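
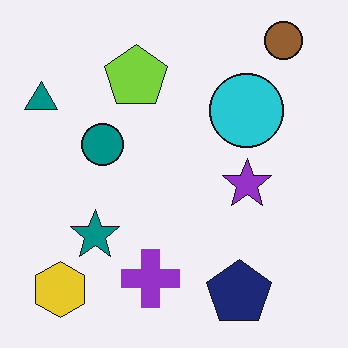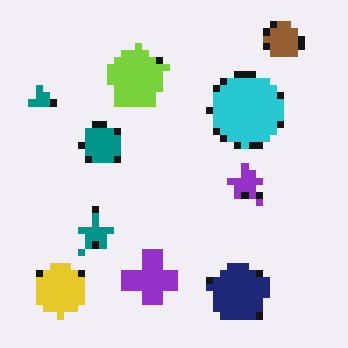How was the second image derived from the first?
This is the original image moderately pixelated.

Shapes are reduced to large square blocks; fine edges and outlines are lost — a downscale-then-upscale (mosaic) effect.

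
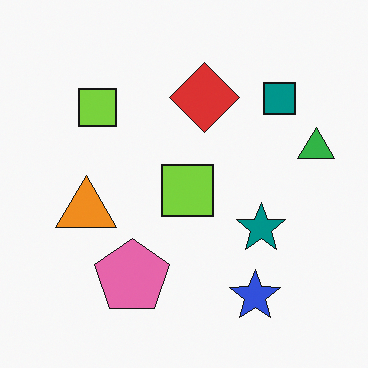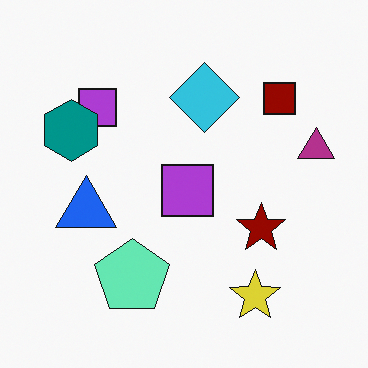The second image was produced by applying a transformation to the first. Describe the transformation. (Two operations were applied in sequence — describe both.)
The image was hue-shifted through roughly half the color wheel, then overlaid with an additional teal hexagon.

Every shape's color has rotated by the same amount around the hue wheel — a uniform hue shift. A teal hexagon appears in the second image that is absent from the first.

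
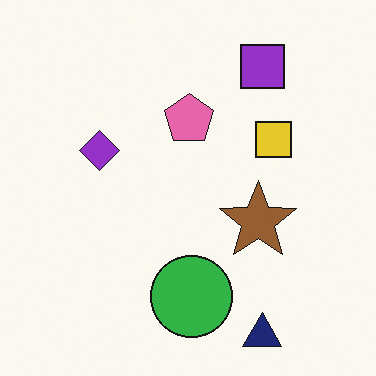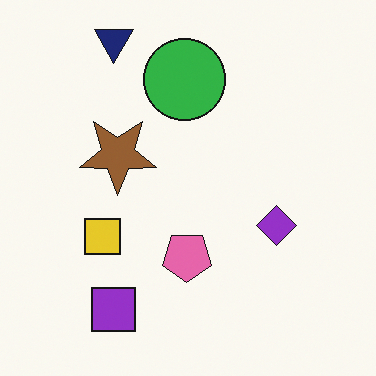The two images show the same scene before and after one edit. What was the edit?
Rotated 180°.

The navy triangle sits in the bottom-right of the first image and the top-left of the second — consistent with a whole-image 180° rotation.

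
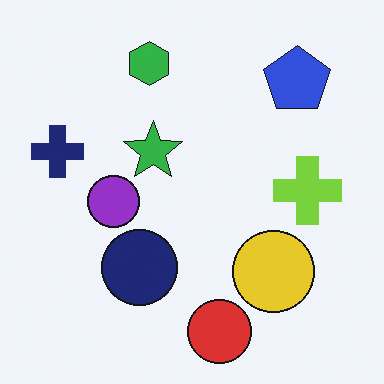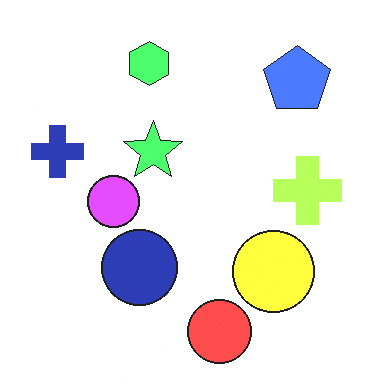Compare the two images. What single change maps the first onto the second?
The second image is the first brightened a lot.

Every pixel — background and shapes alike — is uniformly brightened.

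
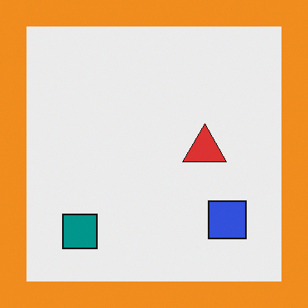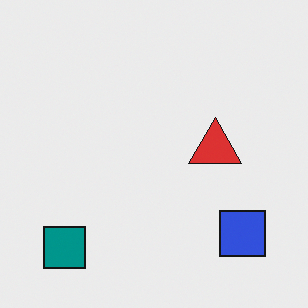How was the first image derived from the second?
The first image is the second framed with a orange border.

A solid orange frame runs around the edge of the first image, with the content slightly shrunk inside it.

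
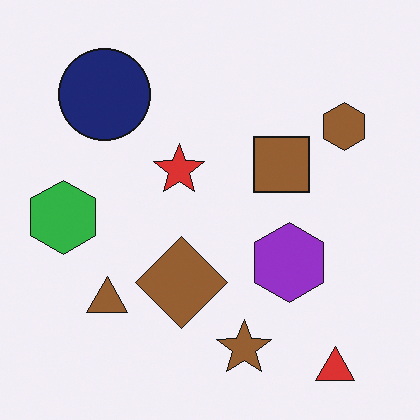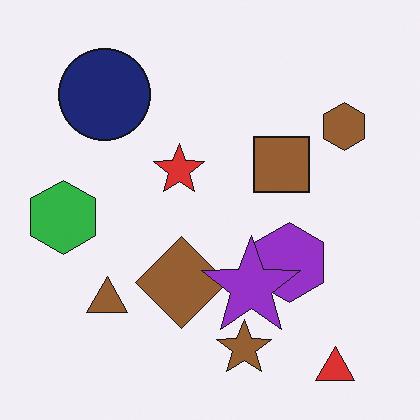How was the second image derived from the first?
The transformation is: overlaid with an additional purple star.

A purple star appears in the second image that is absent from the first.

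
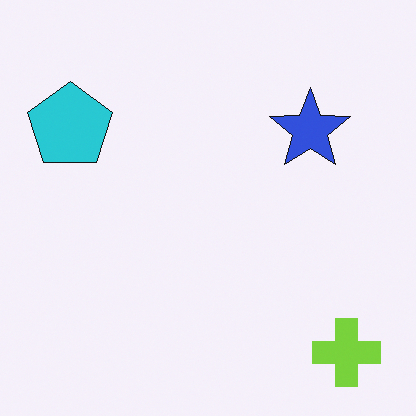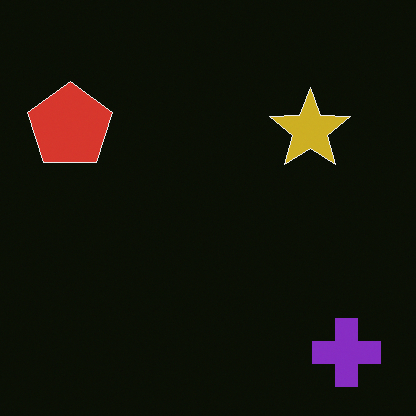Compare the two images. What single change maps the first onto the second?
The image was color-inverted (negative).

The light background has become dark and every shape's color is its complement — a photographic negative.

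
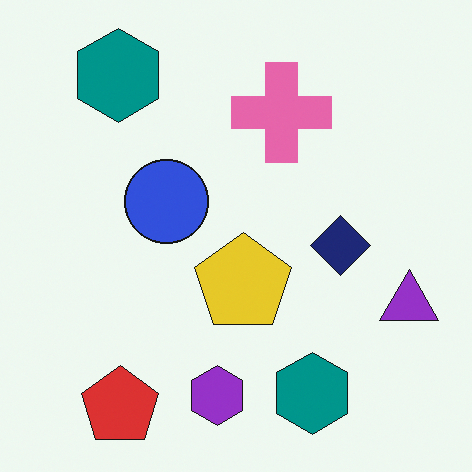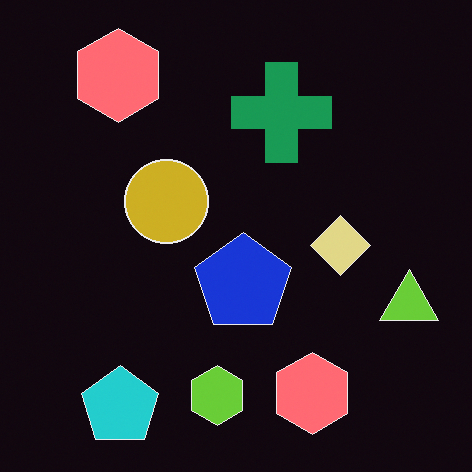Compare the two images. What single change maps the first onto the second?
This is the original image color-inverted (negative).

The light background has become dark and every shape's color is its complement — a photographic negative.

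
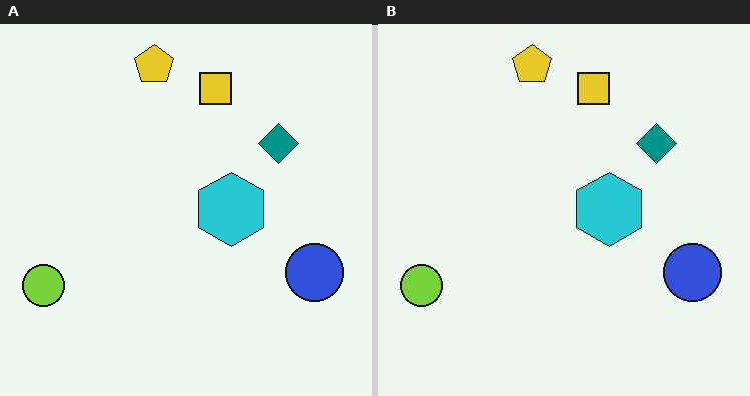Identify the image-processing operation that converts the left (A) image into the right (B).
It was JPEG-compressed with visible artifacts.

Blocky 8×8 compression artifacts appear around shape edges and the flat background shows ringing — characteristic JPEG degradation.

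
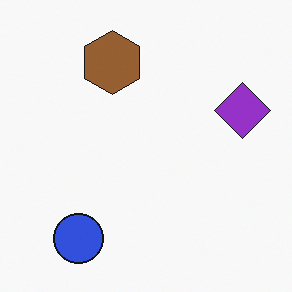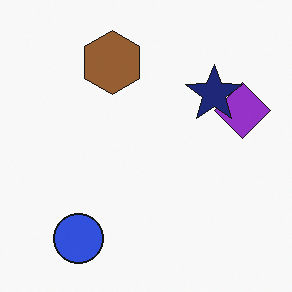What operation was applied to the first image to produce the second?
The image was overlaid with an additional navy star.

A navy star appears in the second image that is absent from the first.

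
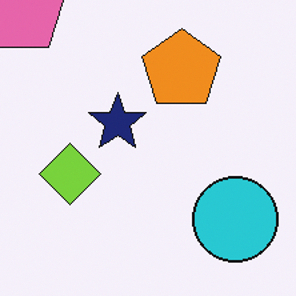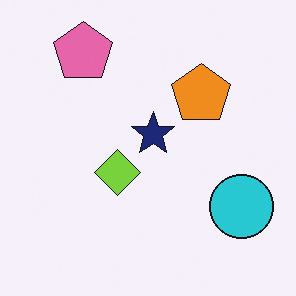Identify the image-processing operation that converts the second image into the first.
This is the original image cropped to a modestly smaller region and rescaled.

The visible shapes are larger and the field of view is narrower; shapes near the original edges may be partly or wholly outside the frame — a crop-and-rescale.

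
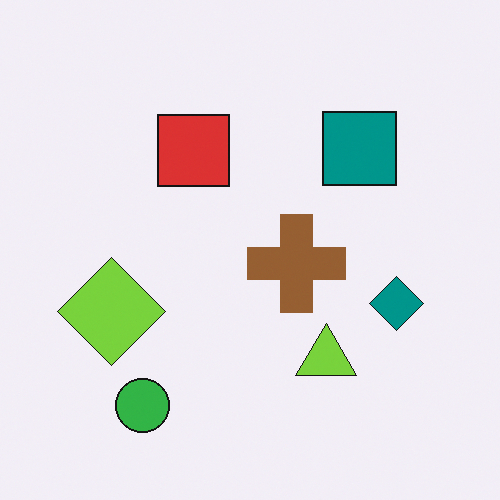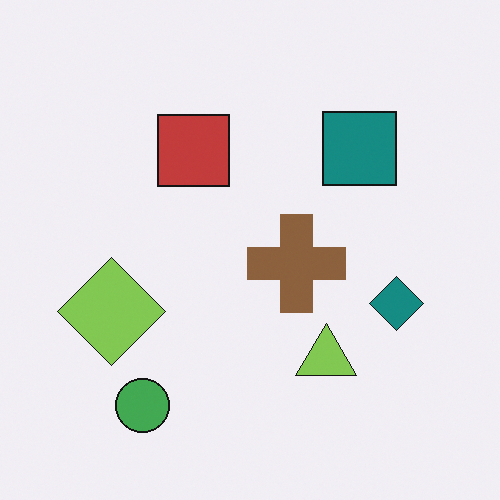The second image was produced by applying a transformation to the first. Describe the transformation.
Slightly desaturated.

All colors are more muted and greyish — a global saturation change.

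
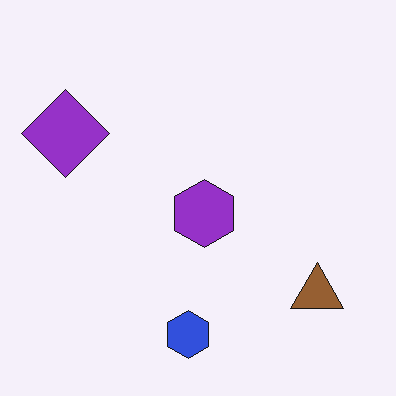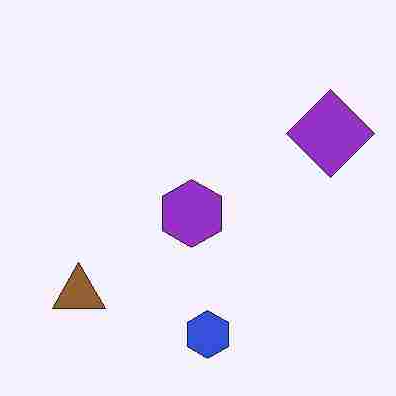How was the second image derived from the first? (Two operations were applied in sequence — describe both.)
The second image is the first degraded with heavy JPEG compression, then flipped horizontally (left ↔ right).

Blocky 8×8 compression artifacts appear around shape edges and the flat background shows ringing — characteristic JPEG degradation. The purple diamond is in the left of the first image and the right of the second — shapes on opposite sides of the vertical midline have swapped in a mirror flip.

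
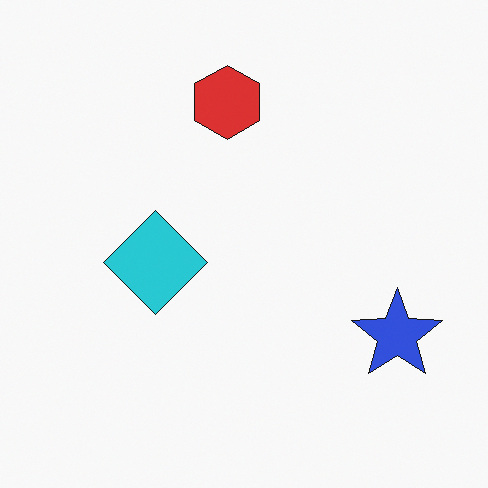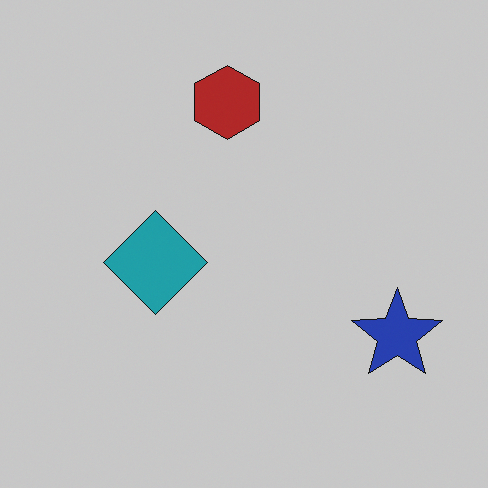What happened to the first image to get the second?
The transformation is: darkened a little.

Every pixel — background and shapes alike — is uniformly darkened.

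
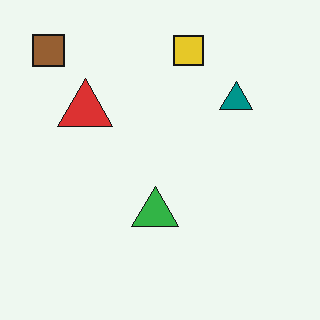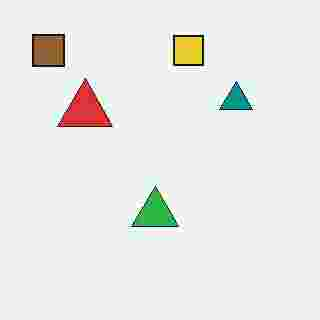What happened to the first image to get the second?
It was degraded with heavy JPEG compression.

Blocky 8×8 compression artifacts appear around shape edges and the flat background shows ringing — characteristic JPEG degradation.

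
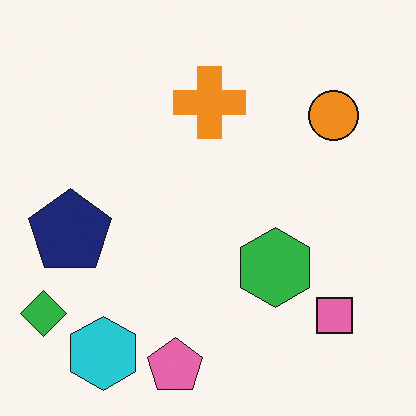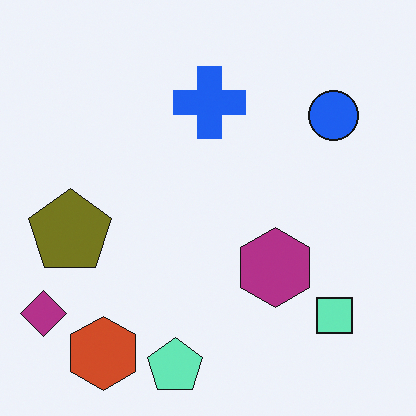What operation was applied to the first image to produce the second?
The transformation is: hue-shifted by a large amount.

Every shape's color has rotated by the same amount around the hue wheel — a uniform hue shift.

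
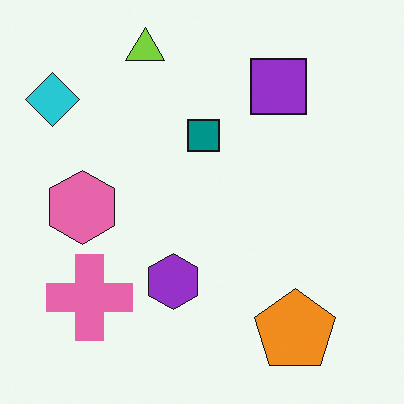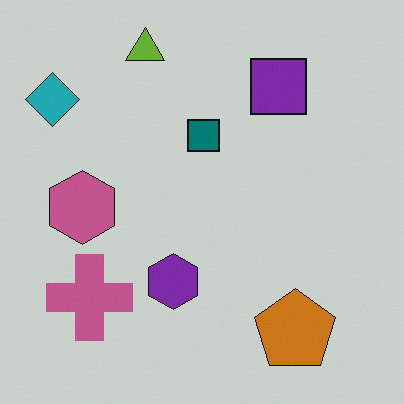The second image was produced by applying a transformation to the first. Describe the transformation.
It was slightly darkened.

Every pixel — background and shapes alike — is uniformly darkened.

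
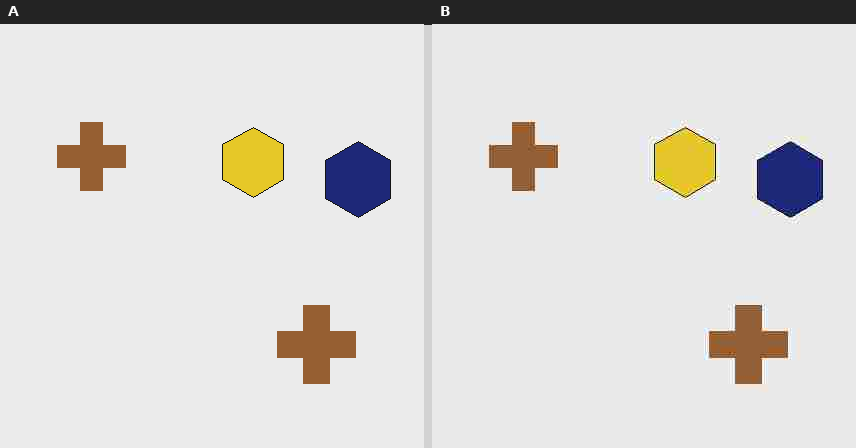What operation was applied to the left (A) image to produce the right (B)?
The image was heavily JPEG-compressed with obvious blocking artifacts.

Blocky 8×8 compression artifacts appear around shape edges and the flat background shows ringing — characteristic JPEG degradation.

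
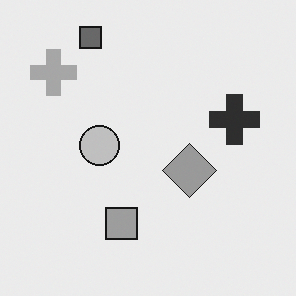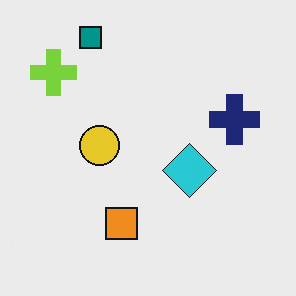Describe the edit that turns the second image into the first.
This is the original image converted to grayscale.

All color is removed — every shape is now a shade of grey.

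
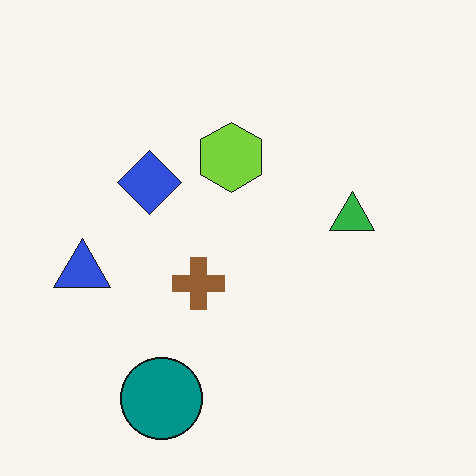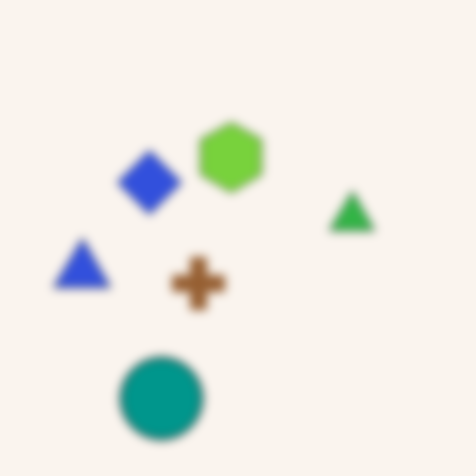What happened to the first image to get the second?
Noticeably gaussian-blurred.

Shape edges and outlines are uniformly softened across the whole image.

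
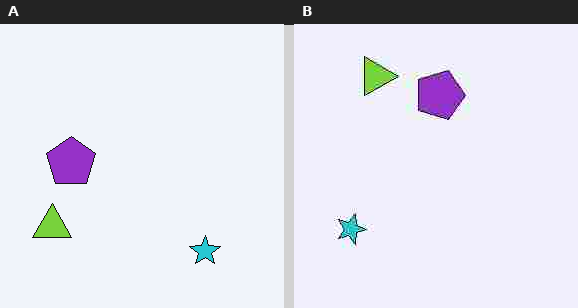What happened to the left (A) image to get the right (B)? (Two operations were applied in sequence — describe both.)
Rotated 90° clockwise, then degraded with heavy JPEG compression.

The lime triangle sits in the bottom-left of the left (A) image and the top-left of the right (B) — consistent with a whole-image 90° clockwise rotation. Blocky 8×8 compression artifacts appear around shape edges and the flat background shows ringing — characteristic JPEG degradation.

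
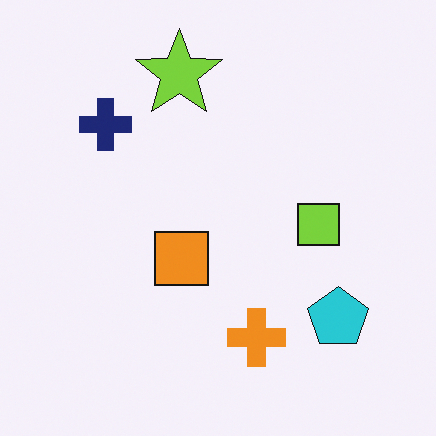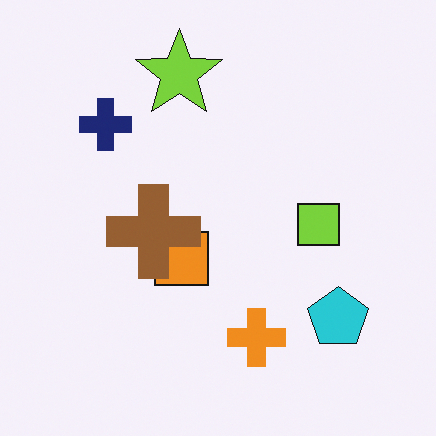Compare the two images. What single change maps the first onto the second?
The image was overlaid with an additional brown cross.

A brown cross appears in the second image that is absent from the first.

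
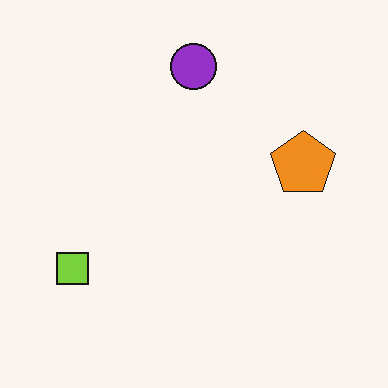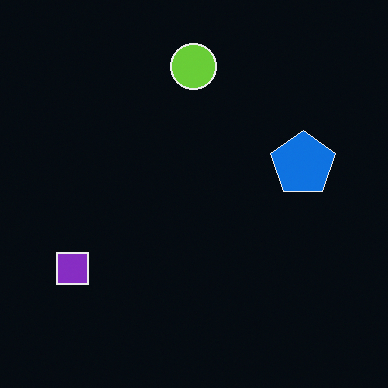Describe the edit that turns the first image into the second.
Color-inverted (negative).

The light background has become dark and every shape's color is its complement — a photographic negative.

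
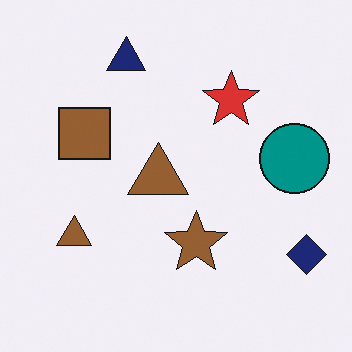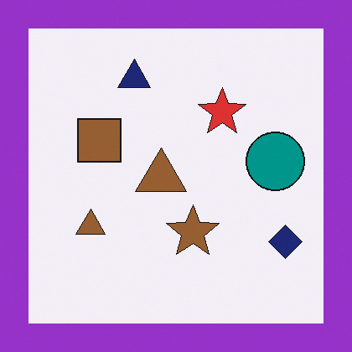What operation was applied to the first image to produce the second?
The second image is the first framed with a purple border.

A solid purple frame runs around the edge of the second image, with the content slightly shrunk inside it.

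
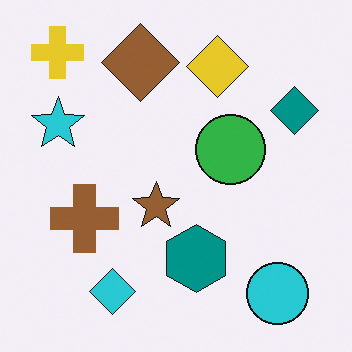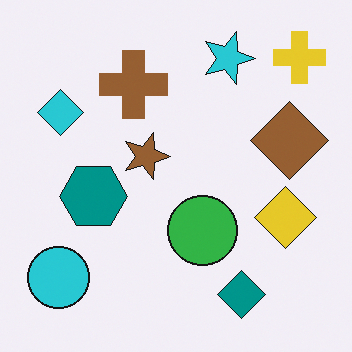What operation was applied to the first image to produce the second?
The transformation is: rotated 90° clockwise.

The yellow cross sits in the top-left of the first image and the top-right of the second — consistent with a whole-image 90° clockwise rotation.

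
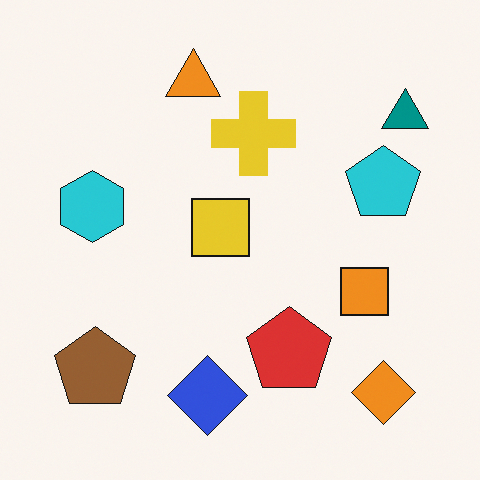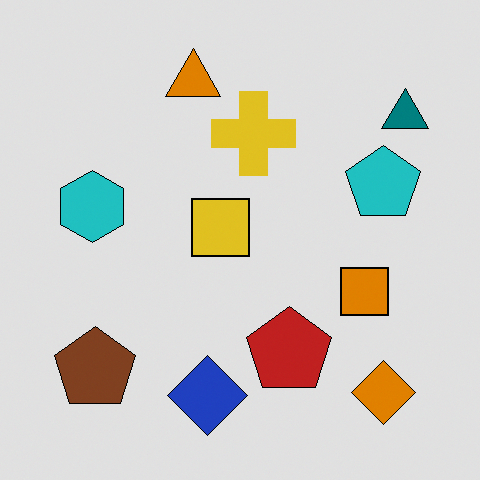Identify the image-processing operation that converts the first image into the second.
The second image is the first moderately posterized.

Each flat color has snapped to a coarser quantized level — most visibly, the near-white background has dropped to a flat grey.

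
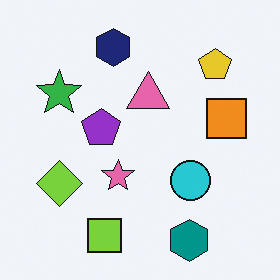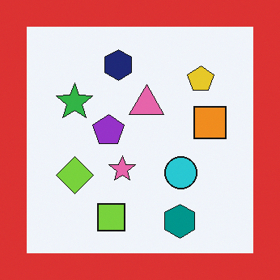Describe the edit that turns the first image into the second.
Framed with a red border.

A solid red frame runs around the edge of the second image, with the content slightly shrunk inside it.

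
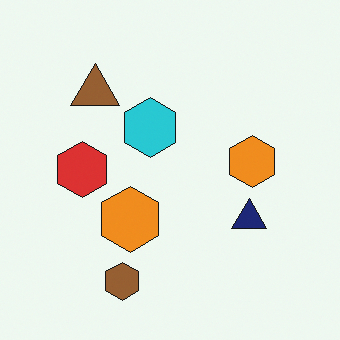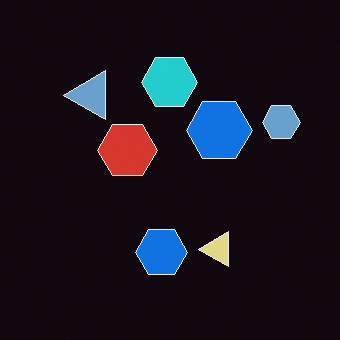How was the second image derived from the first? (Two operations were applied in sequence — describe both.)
The second image is the first color-inverted (negative), then transposed (reflected across the top-left ↔ bottom-right diagonal).

The light background has become dark and every shape's color is its complement — a photographic negative. Shapes have swapped their row and column positions — what was in the top-right is now in the bottom-left — a diagonal reflection.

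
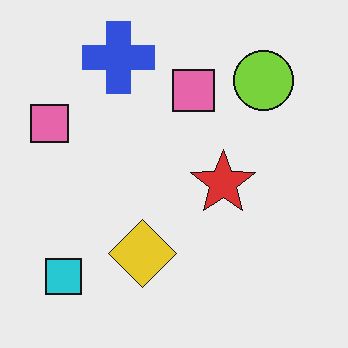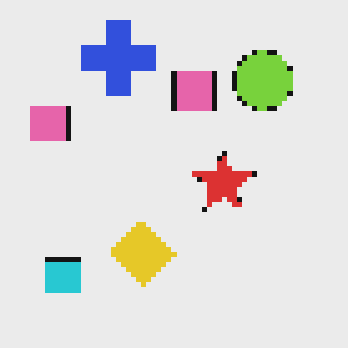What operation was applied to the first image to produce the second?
It was lightly pixelated (a mild mosaic effect).

Shapes are reduced to large square blocks; fine edges and outlines are lost — a downscale-then-upscale (mosaic) effect.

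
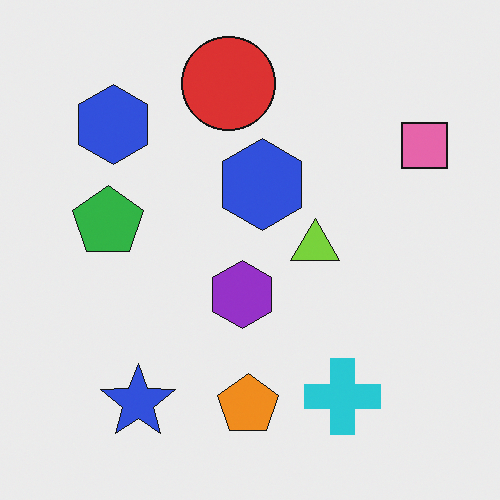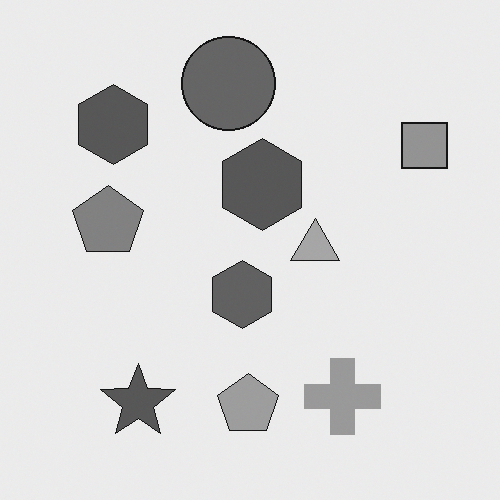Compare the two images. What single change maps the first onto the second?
It was converted to grayscale.

All color is removed — every shape is now a shade of grey.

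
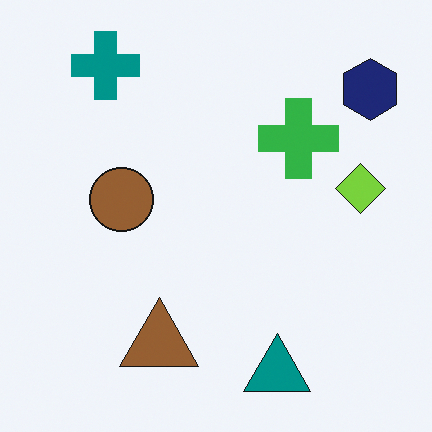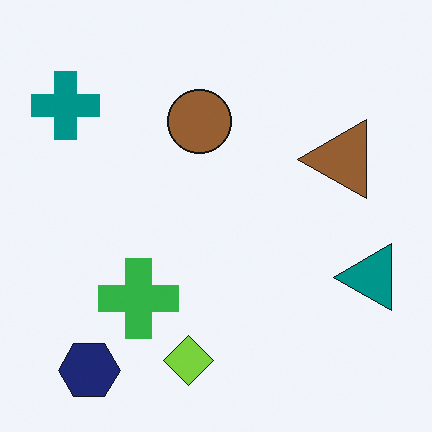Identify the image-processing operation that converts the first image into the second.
The second image is the first transposed (reflected across the top-left ↔ bottom-right diagonal).

Shapes have swapped their row and column positions — what was in the top-right is now in the bottom-left — a diagonal reflection.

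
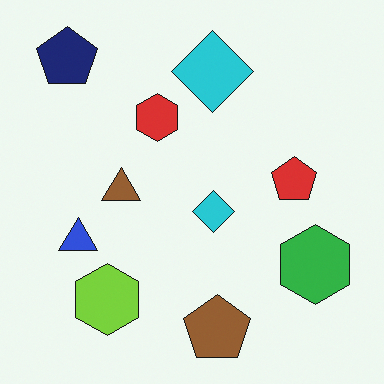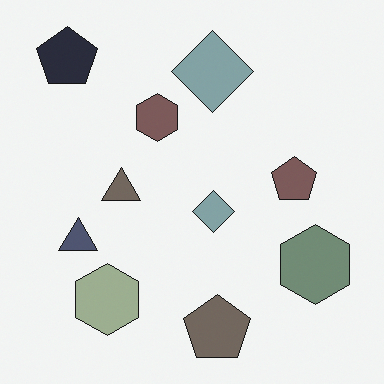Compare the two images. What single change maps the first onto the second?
It was made much more muted (saturation change).

All colors are more muted and greyish — a global saturation change.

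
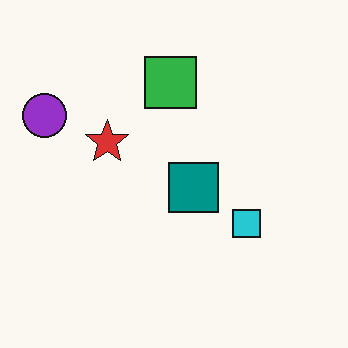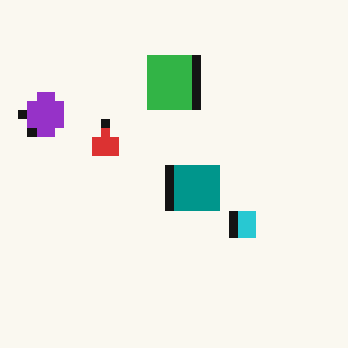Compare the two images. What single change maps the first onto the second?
The transformation is: coarsely pixelated.

Shapes are reduced to large square blocks; fine edges and outlines are lost — a downscale-then-upscale (mosaic) effect.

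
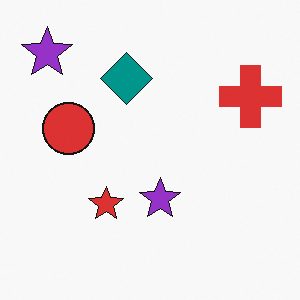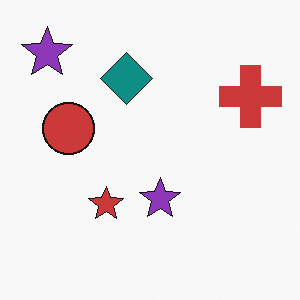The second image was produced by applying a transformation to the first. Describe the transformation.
It was slightly desaturated.

All colors are more muted and greyish — a global saturation change.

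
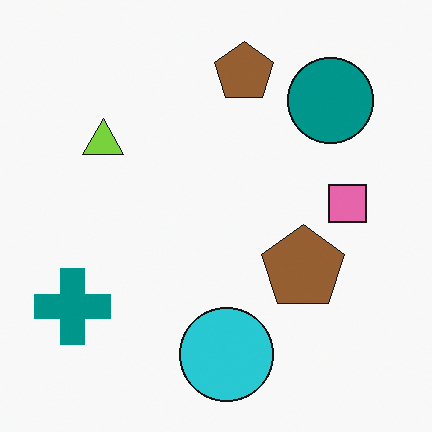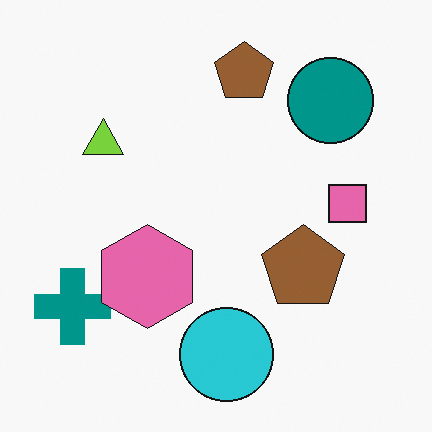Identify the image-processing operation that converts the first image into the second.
Overlaid with an additional pink hexagon.

A pink hexagon appears in the second image that is absent from the first.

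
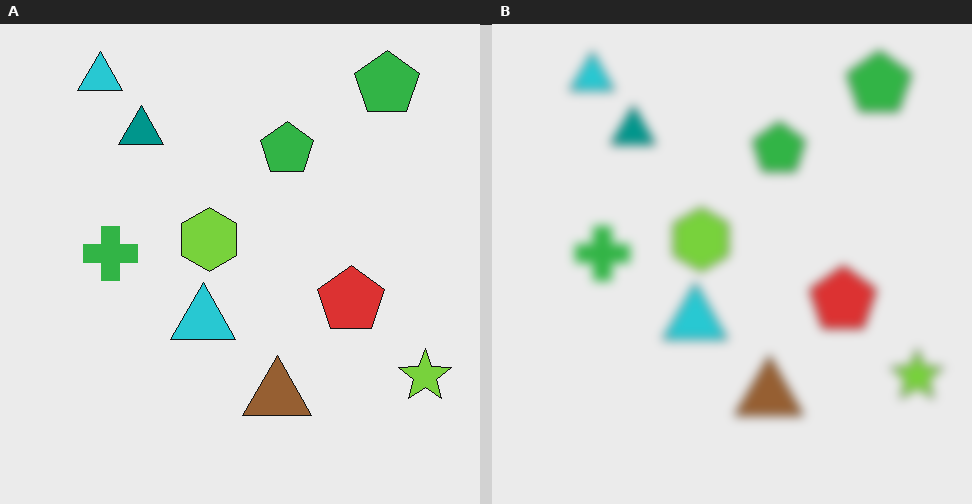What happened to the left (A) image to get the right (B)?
The image was strongly gaussian-blurred.

Shape edges and outlines are uniformly softened across the whole image.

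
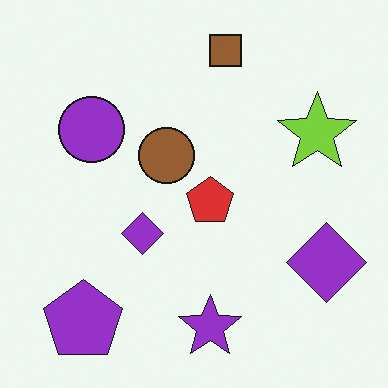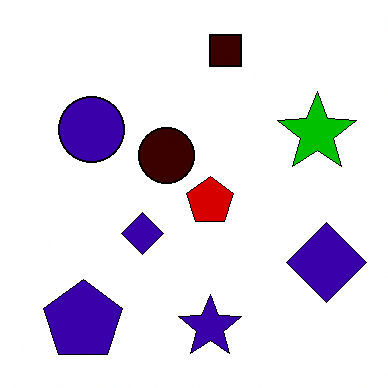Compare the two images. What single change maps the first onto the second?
The image was given much higher contrast.

Tones are pushed away from mid-grey across the whole image — a global contrast change.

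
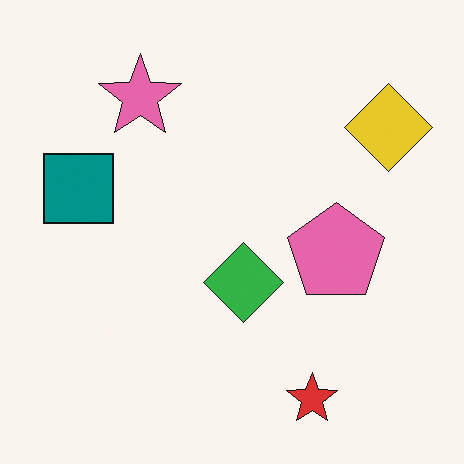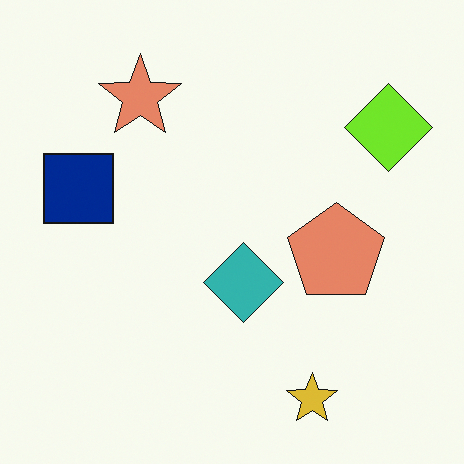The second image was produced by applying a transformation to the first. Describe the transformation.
The second image is the first hue-shifted by a small amount.

Every shape's color has rotated by the same amount around the hue wheel — a uniform hue shift.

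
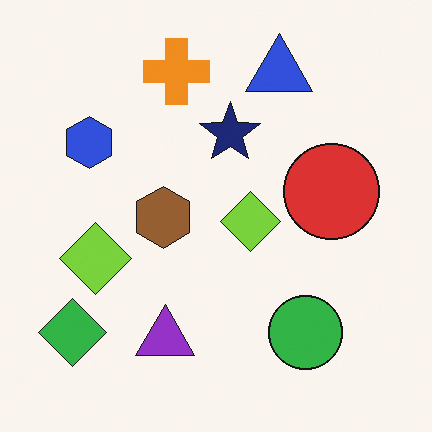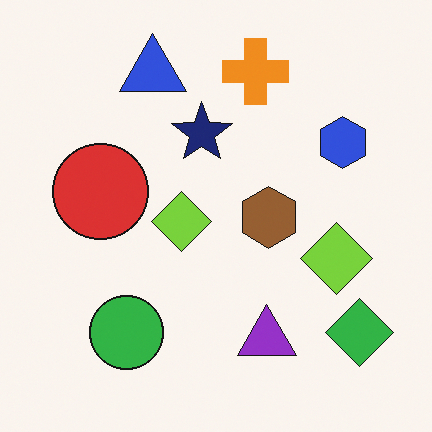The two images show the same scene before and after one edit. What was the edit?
It was flipped horizontally (left ↔ right).

The green diamond is in the bottom-left of the first image and the bottom-right of the second — shapes on opposite sides of the vertical midline have swapped in a mirror flip.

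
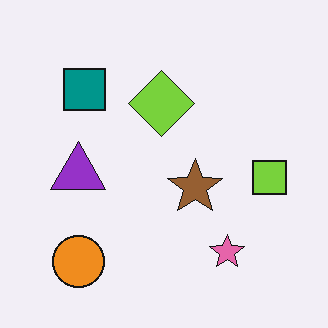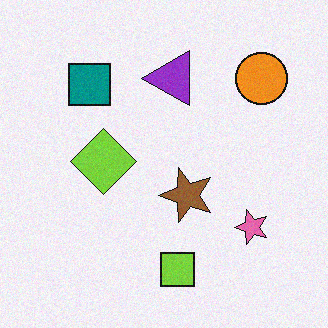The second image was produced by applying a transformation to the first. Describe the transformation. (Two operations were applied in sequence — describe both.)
Degraded with light additive noise, then transposed (reflected across the top-left ↔ bottom-right diagonal).

Random speckle covers the whole image, including the flat background. Shapes have swapped their row and column positions — what was in the top-right is now in the bottom-left — a diagonal reflection.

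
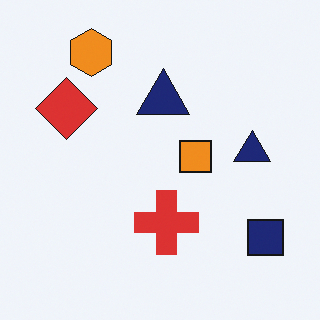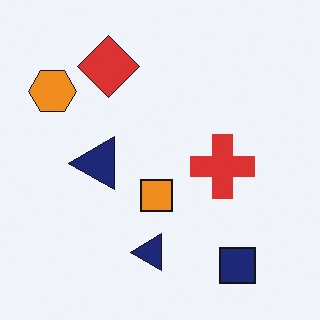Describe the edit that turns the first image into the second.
This is the original image transposed (reflected across the top-left ↔ bottom-right diagonal).

Shapes have swapped their row and column positions — what was in the top-right is now in the bottom-left — a diagonal reflection.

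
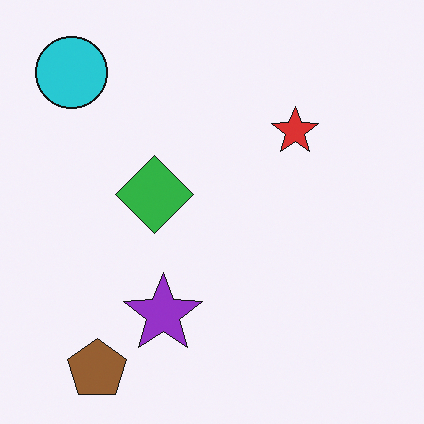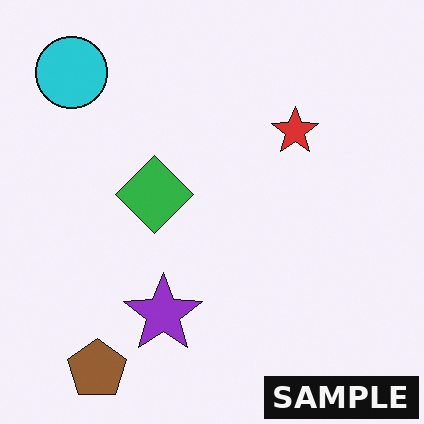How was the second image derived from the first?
The image was watermarked with the text "SAMPLE" in the lower-right corner.

A dark label reading "SAMPLE" appears in the lower-right corner.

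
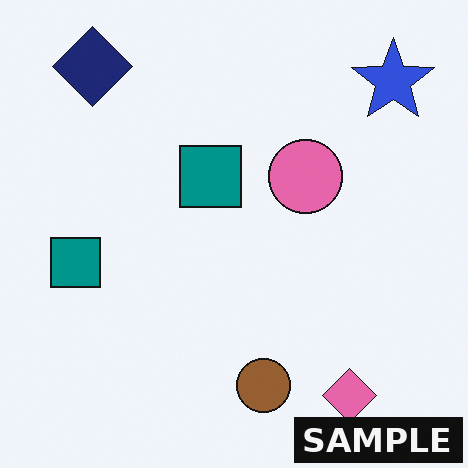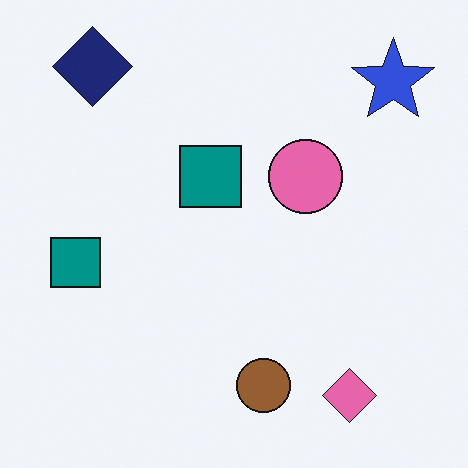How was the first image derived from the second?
This is the original image watermarked with the text "SAMPLE" in the lower-right corner.

A dark label reading "SAMPLE" appears in the lower-right corner.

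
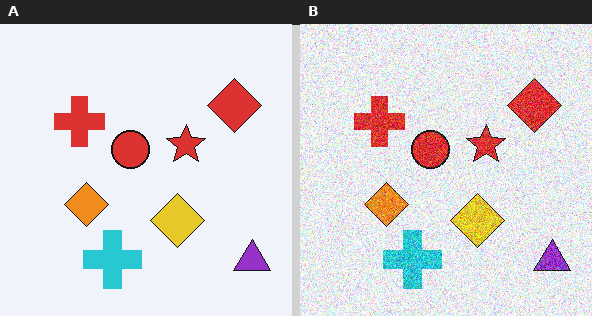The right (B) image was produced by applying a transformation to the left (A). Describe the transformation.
The right (B) image is the left (A) degraded with strong gaussian noise.

Random speckle covers the whole image, including the flat background.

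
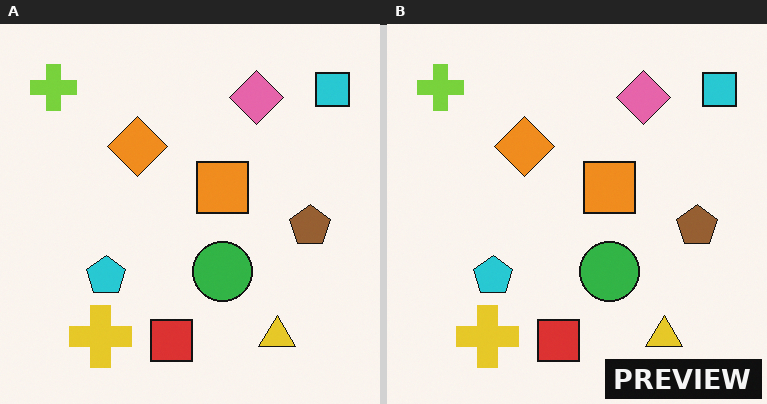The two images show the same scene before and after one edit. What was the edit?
The right (B) image is the left (A) watermarked with the text "PREVIEW" in the lower-right corner.

A dark label reading "PREVIEW" appears in the lower-right corner.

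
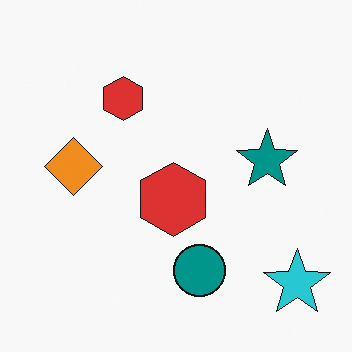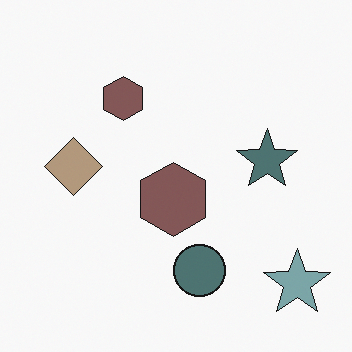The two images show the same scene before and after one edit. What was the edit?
The image was made much more muted (saturation change).

All colors are more muted and greyish — a global saturation change.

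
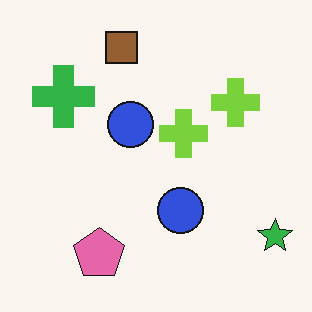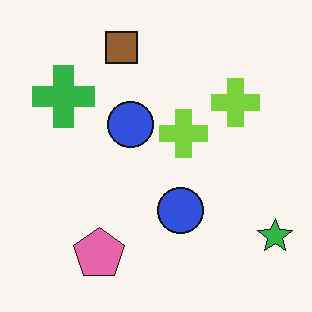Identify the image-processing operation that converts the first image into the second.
It was given moderate JPEG compression.

Blocky 8×8 compression artifacts appear around shape edges and the flat background shows ringing — characteristic JPEG degradation.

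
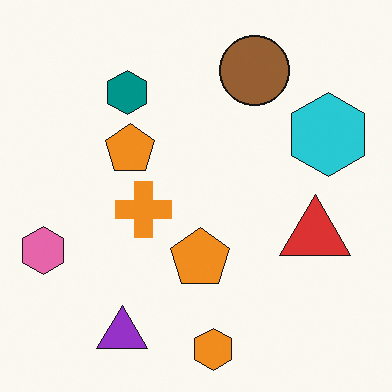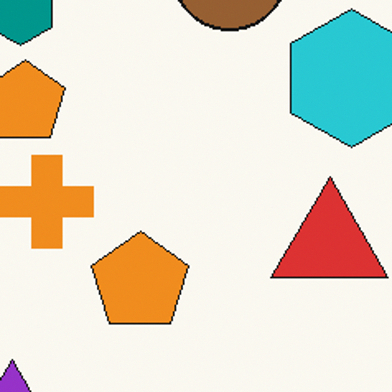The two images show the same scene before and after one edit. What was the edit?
The transformation is: cropped tightly and scaled back up.

The visible shapes are larger and the field of view is narrower; shapes near the original edges may be partly or wholly outside the frame — a crop-and-rescale.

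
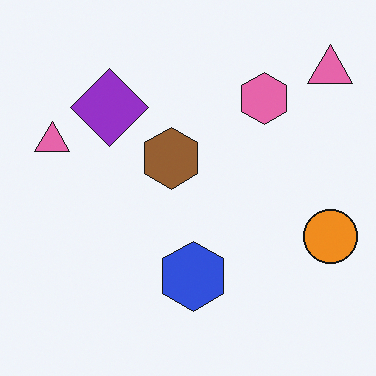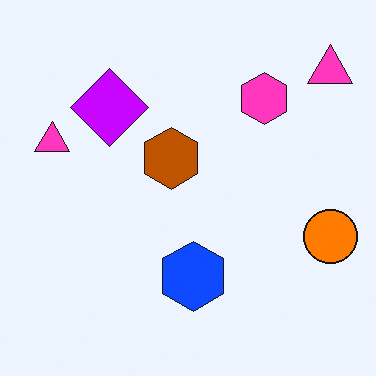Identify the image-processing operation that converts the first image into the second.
The second image is the first heavily oversaturated.

All colors are more vivid — a global saturation change.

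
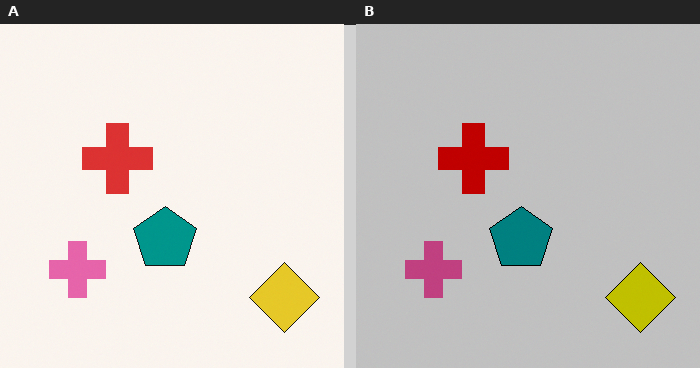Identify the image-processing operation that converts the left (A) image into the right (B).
The right (B) image is the left (A) heavily posterized to just a handful of flat colors.

Each flat color has snapped to a coarser quantized level — most visibly, the near-white background has dropped to a flat grey.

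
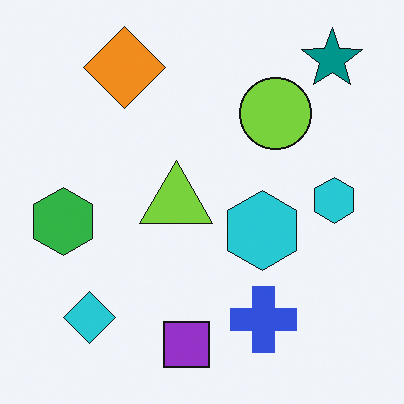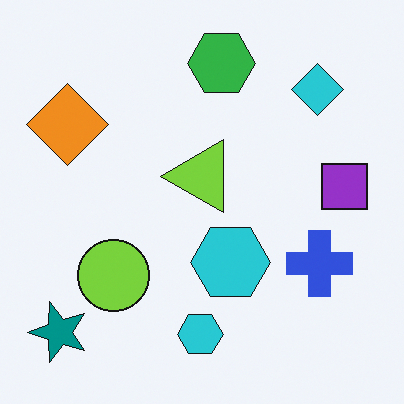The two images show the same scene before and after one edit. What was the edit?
The image was transposed (reflected across the top-left ↔ bottom-right diagonal).

Shapes have swapped their row and column positions — what was in the top-right is now in the bottom-left — a diagonal reflection.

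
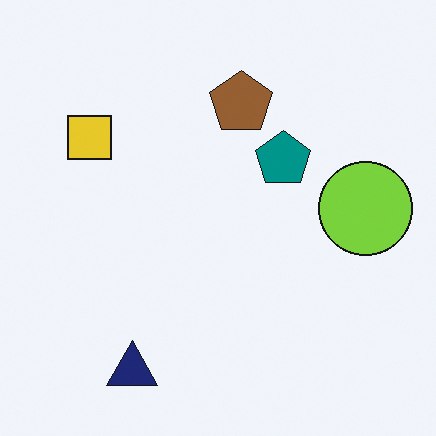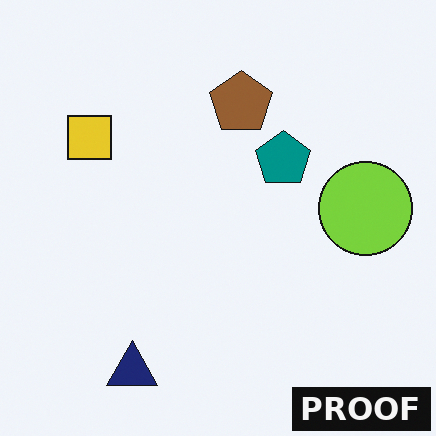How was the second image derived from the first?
Watermarked with the text "PROOF" in the lower-right corner.

A dark label reading "PROOF" appears in the lower-right corner.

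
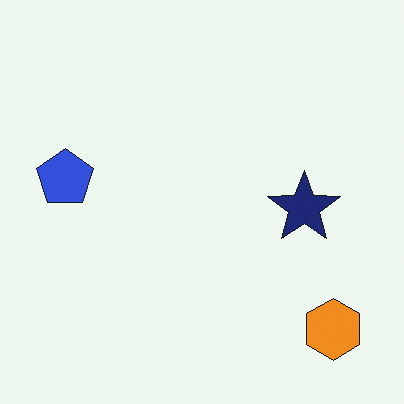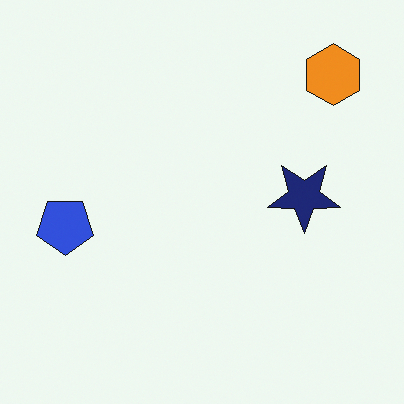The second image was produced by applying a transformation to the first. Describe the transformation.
Flipped vertically (top ↔ bottom).

The orange hexagon is in the bottom-right of the first image and the top-right of the second — shapes on opposite sides of the horizontal midline have swapped in a mirror flip.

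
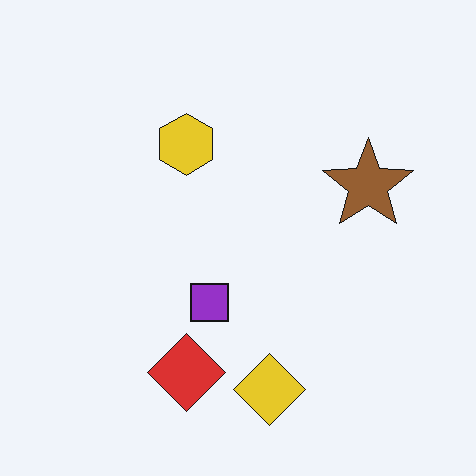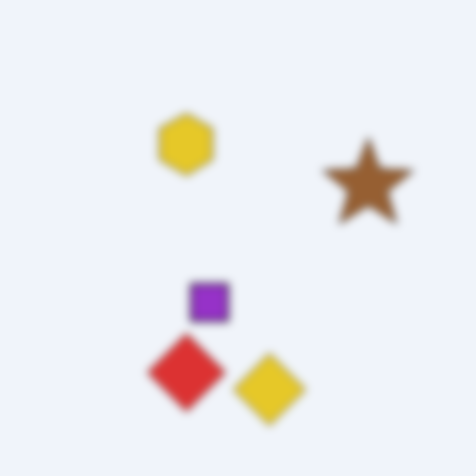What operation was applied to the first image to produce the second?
This is the original image noticeably gaussian-blurred.

Shape edges and outlines are uniformly softened across the whole image.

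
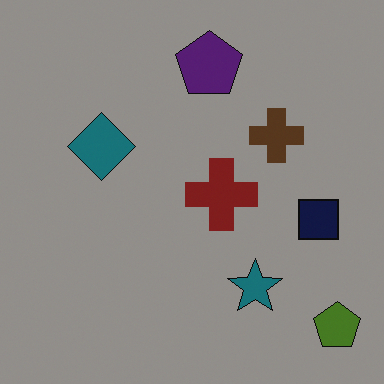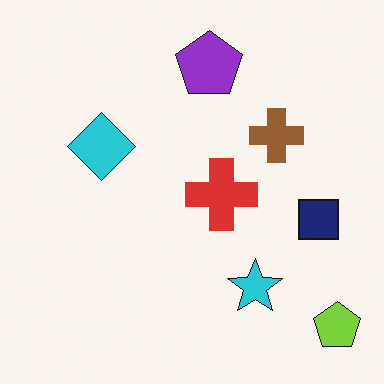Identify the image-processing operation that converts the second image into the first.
The first image is the second substantially darkened.

Every pixel — background and shapes alike — is uniformly darkened.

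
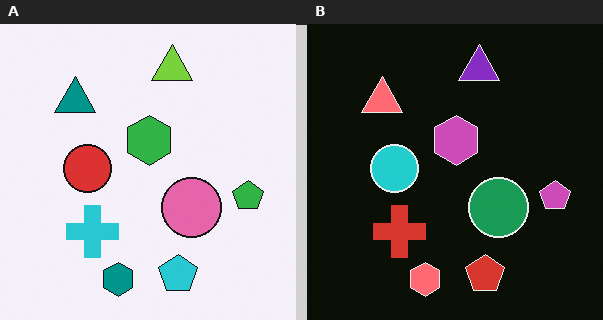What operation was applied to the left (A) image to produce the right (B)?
The image was color-inverted (negative).

The light background has become dark and every shape's color is its complement — a photographic negative.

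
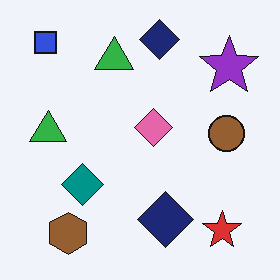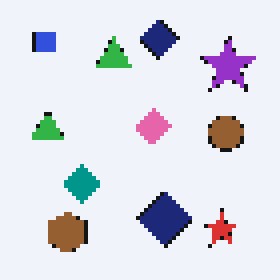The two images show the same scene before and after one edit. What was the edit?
The image was lightly pixelated (a mild mosaic effect).

Shapes are reduced to large square blocks; fine edges and outlines are lost — a downscale-then-upscale (mosaic) effect.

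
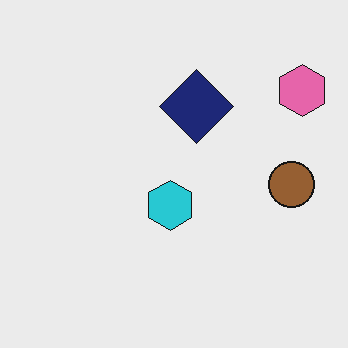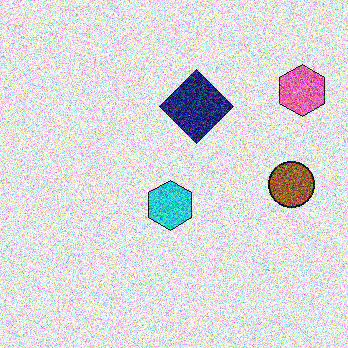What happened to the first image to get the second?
It was degraded with heavy additive noise.

Random speckle covers the whole image, including the flat background.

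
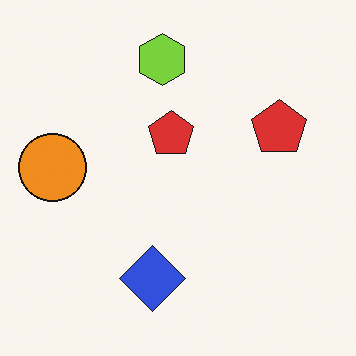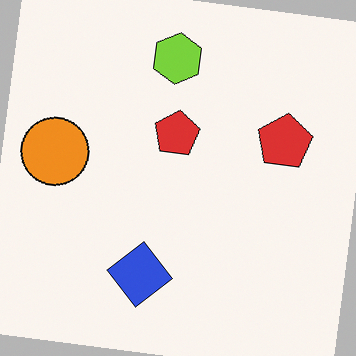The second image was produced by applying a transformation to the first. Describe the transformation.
The image was rotated clockwise by a few degrees.

Every shape is tilted by the same angle and the image corners show triangular fill wedges — a whole-image rotation by a non-right angle.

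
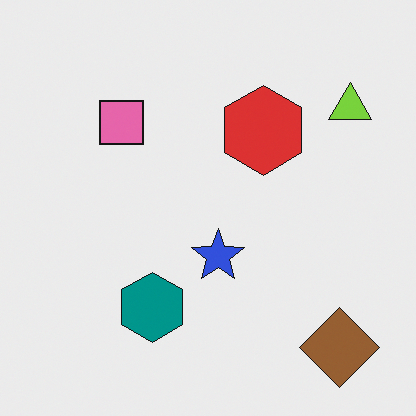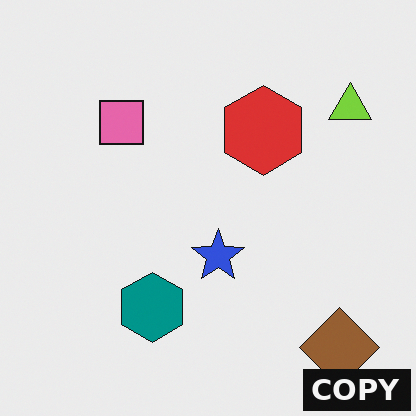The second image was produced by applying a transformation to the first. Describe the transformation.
Watermarked with the text "COPY" in the lower-right corner.

A dark label reading "COPY" appears in the lower-right corner.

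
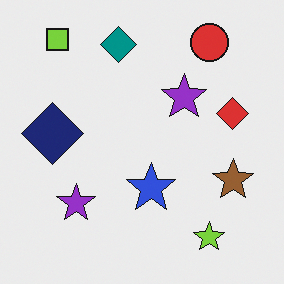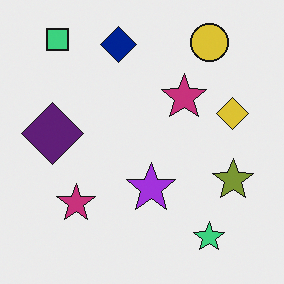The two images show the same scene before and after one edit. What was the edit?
Hue-shifted by a small amount.

Every shape's color has rotated by the same amount around the hue wheel — a uniform hue shift.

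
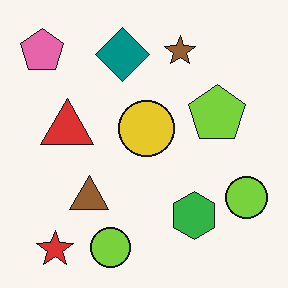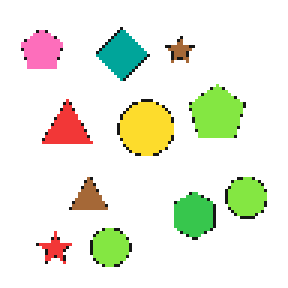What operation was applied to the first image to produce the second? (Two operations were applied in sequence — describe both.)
It was mildly pixelated, then slightly brightened.

Shapes are reduced to large square blocks; fine edges and outlines are lost — a downscale-then-upscale (mosaic) effect. Every pixel — background and shapes alike — is uniformly brightened.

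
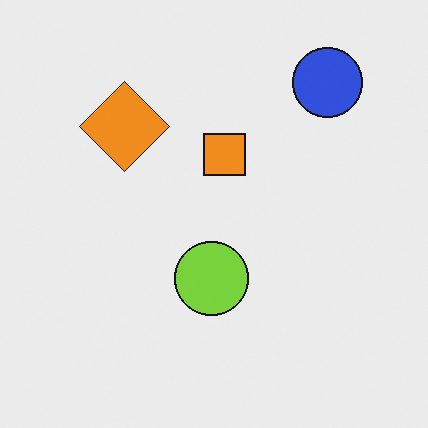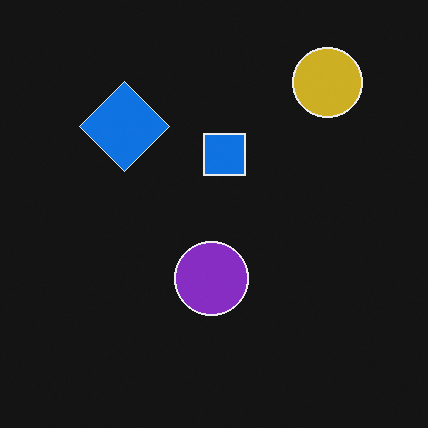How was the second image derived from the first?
This is the original image color-inverted (negative).

The light background has become dark and every shape's color is its complement — a photographic negative.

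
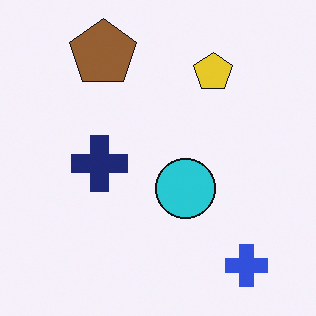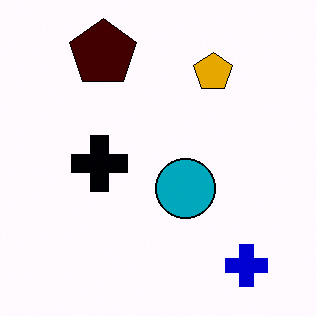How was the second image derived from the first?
Given much higher contrast.

Tones are pushed away from mid-grey across the whole image — a global contrast change.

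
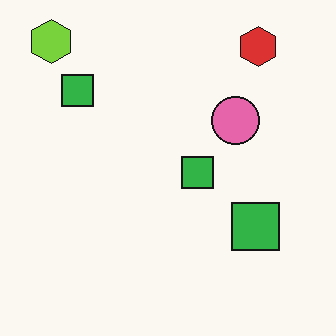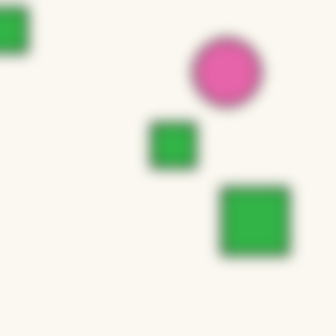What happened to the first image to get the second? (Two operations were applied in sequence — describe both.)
It was cropped to a modestly smaller region and rescaled, then strongly gaussian-blurred.

The visible shapes are larger and the field of view is narrower; shapes near the original edges may be partly or wholly outside the frame — a crop-and-rescale. Shape edges and outlines are uniformly softened across the whole image.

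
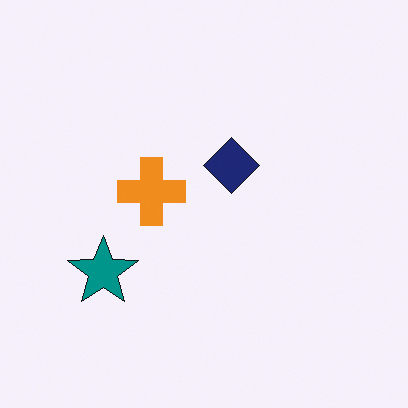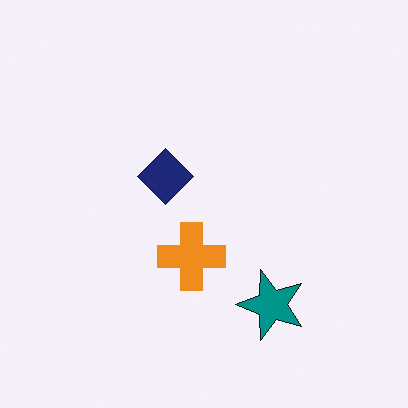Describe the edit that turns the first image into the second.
It was rotated 90° counter-clockwise.

The teal star sits in the left of the first image and the bottom of the second — consistent with a whole-image 90° counter-clockwise rotation.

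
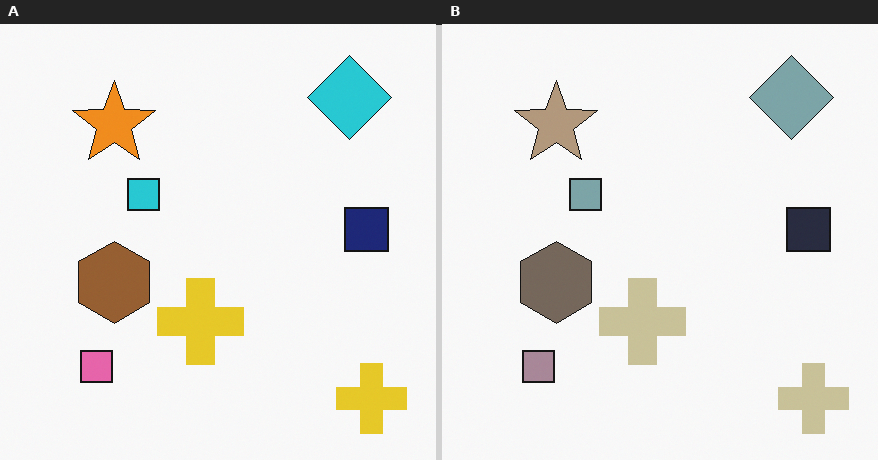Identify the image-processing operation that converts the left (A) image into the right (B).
This is the original image made much more muted (saturation change).

All colors are more muted and greyish — a global saturation change.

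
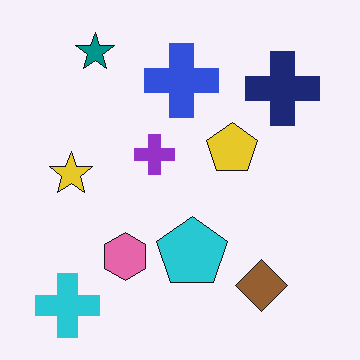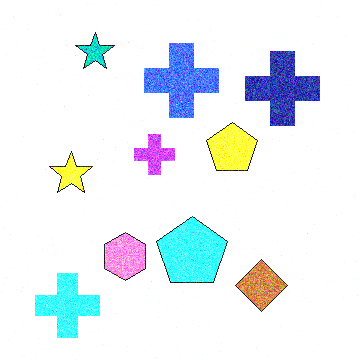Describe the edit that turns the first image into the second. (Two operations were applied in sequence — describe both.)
The image was degraded with moderate additive noise, then substantially brightened.

Random speckle covers the whole image, including the flat background. Every pixel — background and shapes alike — is uniformly brightened.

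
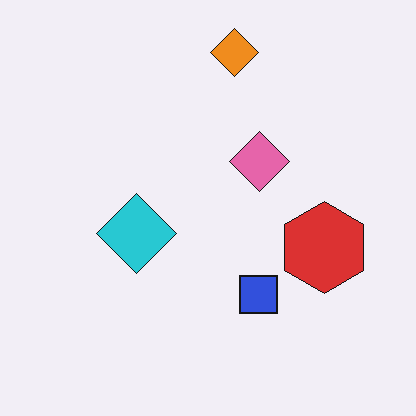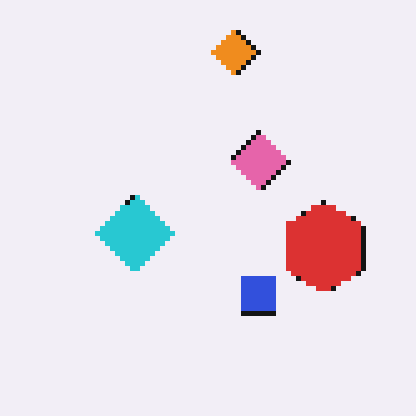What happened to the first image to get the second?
The transformation is: lightly pixelated (a mild mosaic effect).

Shapes are reduced to large square blocks; fine edges and outlines are lost — a downscale-then-upscale (mosaic) effect.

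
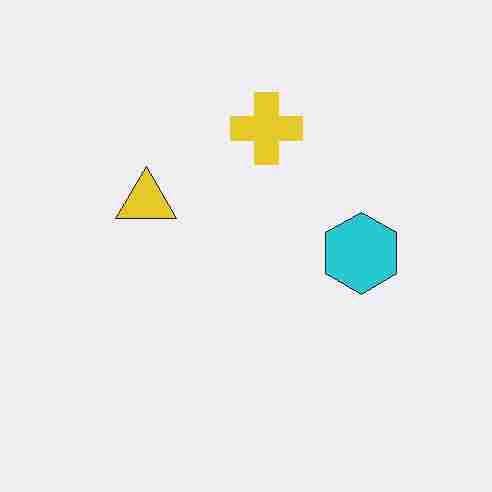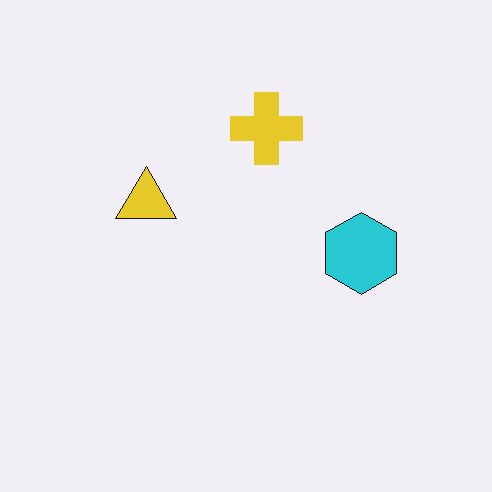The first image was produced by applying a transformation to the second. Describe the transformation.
The transformation is: degraded with heavy JPEG compression.

Blocky 8×8 compression artifacts appear around shape edges and the flat background shows ringing — characteristic JPEG degradation.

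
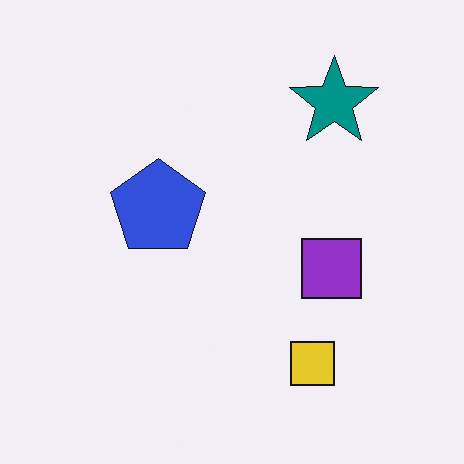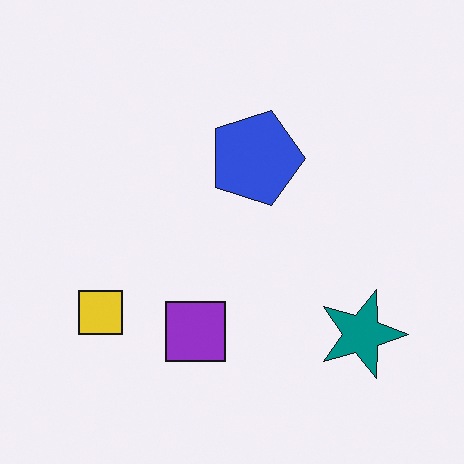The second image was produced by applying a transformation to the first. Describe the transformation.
Rotated 90° clockwise.

The teal star sits in the top-right of the first image and the bottom-right of the second — consistent with a whole-image 90° clockwise rotation.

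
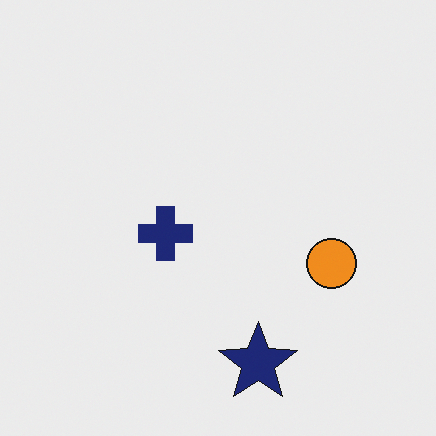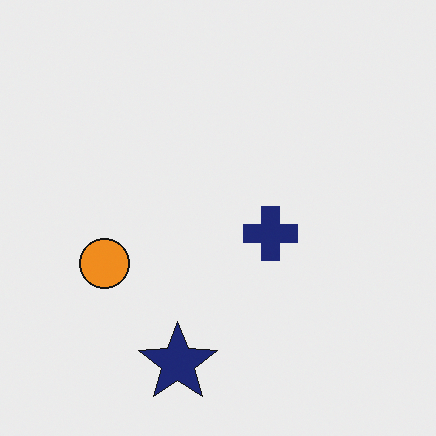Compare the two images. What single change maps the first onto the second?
The second image is the first flipped horizontally (left ↔ right).

The orange circle is in the right of the first image and the left of the second — shapes on opposite sides of the vertical midline have swapped in a mirror flip.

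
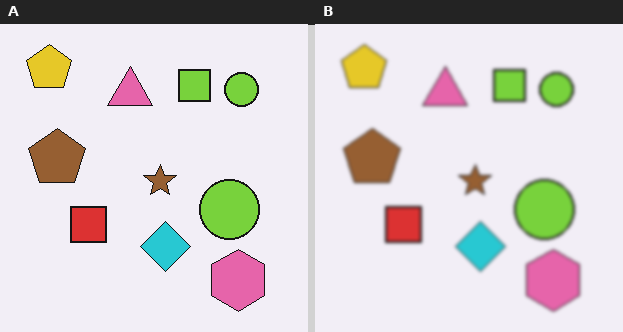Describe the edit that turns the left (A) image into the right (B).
Lightly blurred.

Shape edges and outlines are uniformly softened across the whole image.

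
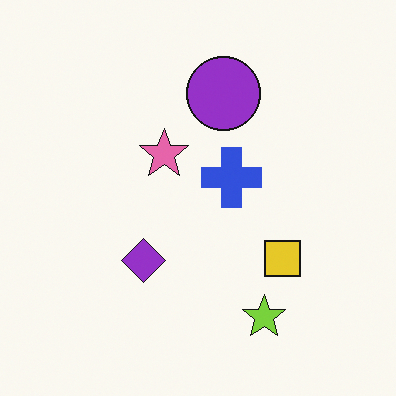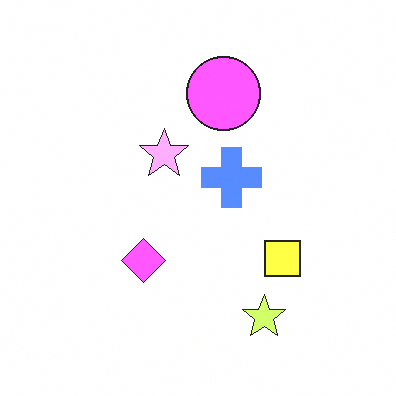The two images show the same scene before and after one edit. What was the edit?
The transformation is: brightened a lot.

Every pixel — background and shapes alike — is uniformly brightened.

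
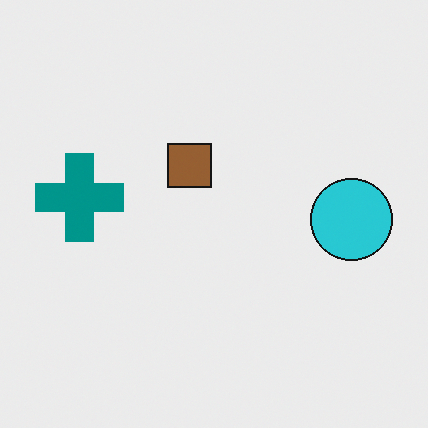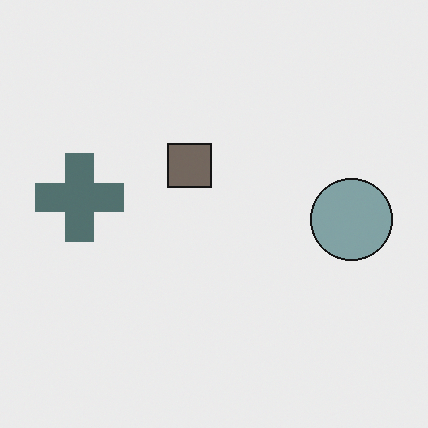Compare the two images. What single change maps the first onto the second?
The image was heavily desaturated.

All colors are more muted and greyish — a global saturation change.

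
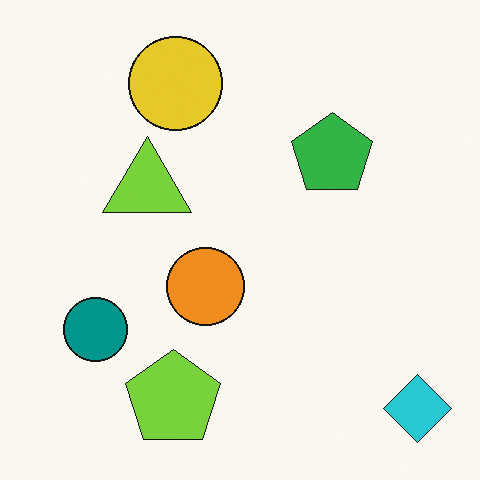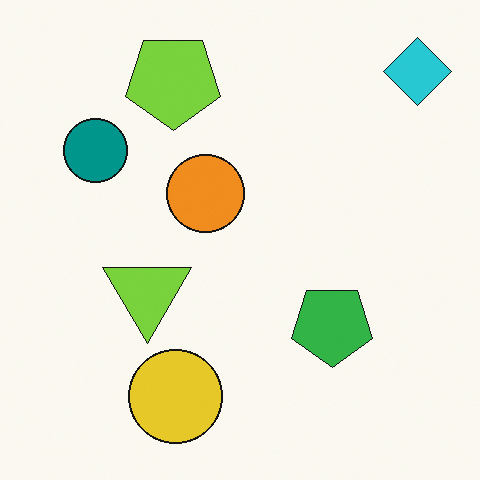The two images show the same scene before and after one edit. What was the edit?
The second image is the first flipped vertically (top ↔ bottom).

The cyan diamond is in the bottom-right of the first image and the top-right of the second — shapes on opposite sides of the horizontal midline have swapped in a mirror flip.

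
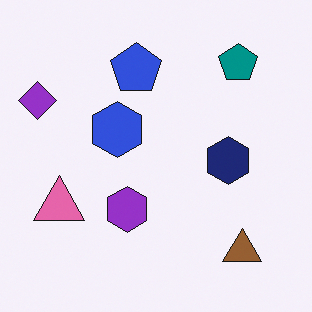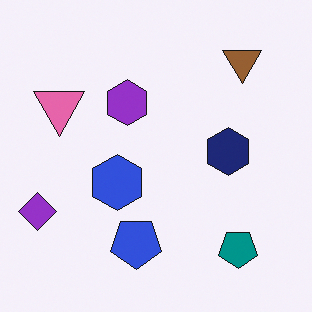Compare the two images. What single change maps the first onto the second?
The transformation is: flipped vertically (top ↔ bottom).

The brown triangle is in the bottom-right of the first image and the top-right of the second — shapes on opposite sides of the horizontal midline have swapped in a mirror flip.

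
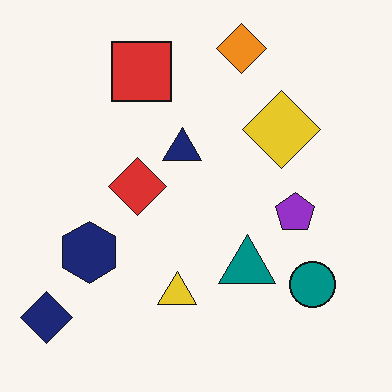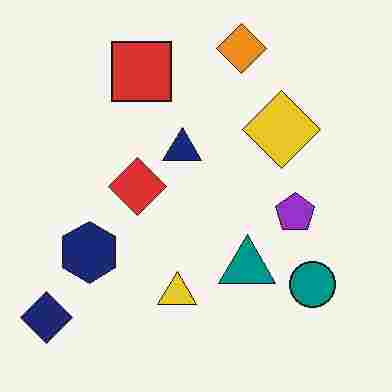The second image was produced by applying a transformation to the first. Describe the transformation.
Heavily JPEG-compressed with obvious blocking artifacts.

Blocky 8×8 compression artifacts appear around shape edges and the flat background shows ringing — characteristic JPEG degradation.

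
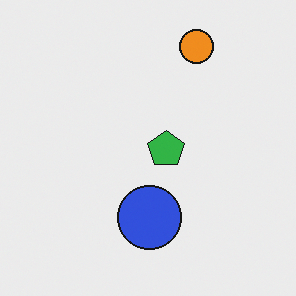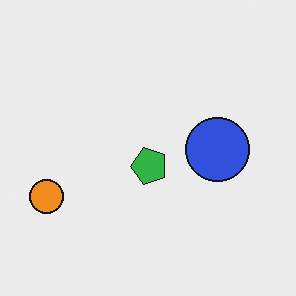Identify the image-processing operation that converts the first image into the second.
The transformation is: transposed (reflected across the top-left ↔ bottom-right diagonal).

Shapes have swapped their row and column positions — what was in the top-right is now in the bottom-left — a diagonal reflection.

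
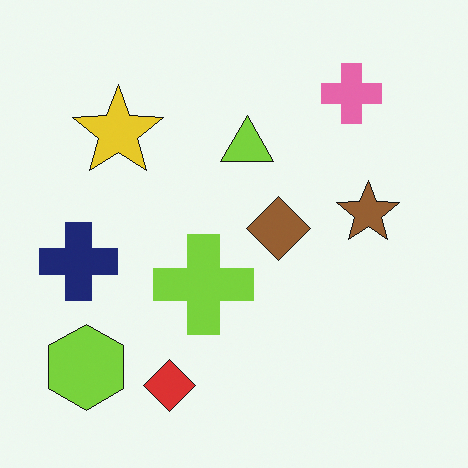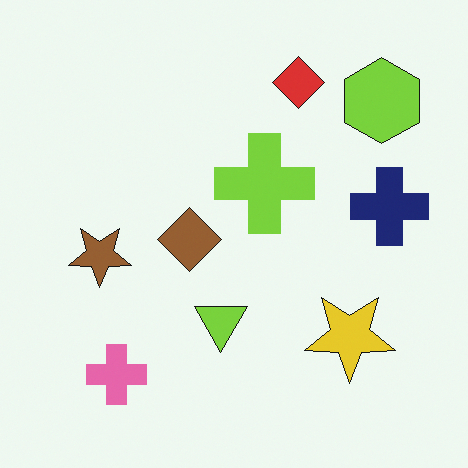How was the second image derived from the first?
The second image is the first rotated 180°.

The lime hexagon sits in the bottom-left of the first image and the top-right of the second — consistent with a whole-image 180° rotation.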